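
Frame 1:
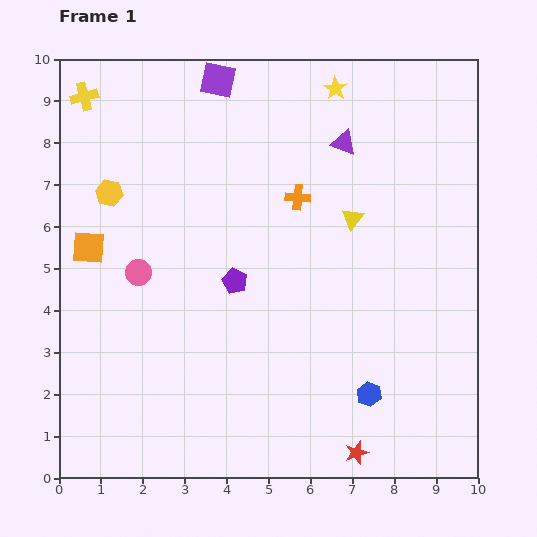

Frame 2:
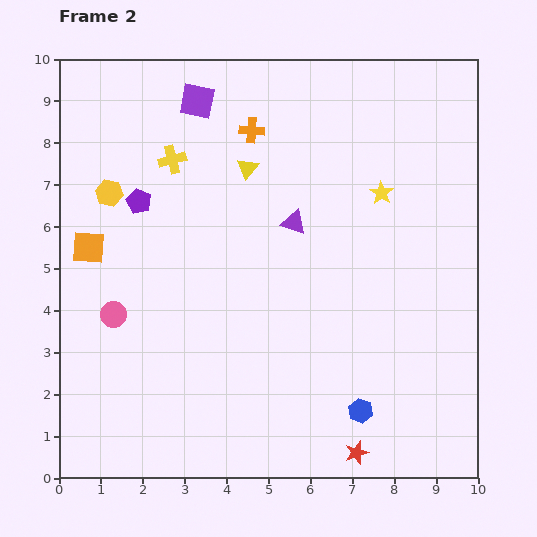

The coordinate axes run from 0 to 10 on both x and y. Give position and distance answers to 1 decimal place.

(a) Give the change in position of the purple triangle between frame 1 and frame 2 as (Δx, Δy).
(-1.2, -1.9)

The purple triangle was at (6.8, 8.0) in frame 1 and (5.6, 6.1) in frame 2.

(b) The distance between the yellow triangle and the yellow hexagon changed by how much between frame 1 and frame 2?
-2.4

Distance in frame 1: 5.8. Distance in frame 2: 3.4.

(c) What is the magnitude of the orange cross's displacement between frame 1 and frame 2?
1.9

The orange cross moved from (5.7, 6.7) to (4.6, 8.3), a distance of √(1.1² + 1.6²) ≈ 1.9.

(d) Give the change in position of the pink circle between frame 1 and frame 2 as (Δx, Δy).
(-0.6, -1.0)

The pink circle was at (1.9, 4.9) in frame 1 and (1.3, 3.9) in frame 2.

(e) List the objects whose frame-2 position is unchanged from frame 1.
the yellow hexagon, the red star, the orange square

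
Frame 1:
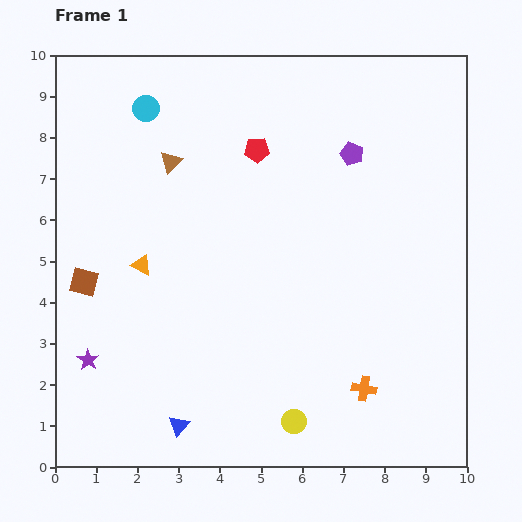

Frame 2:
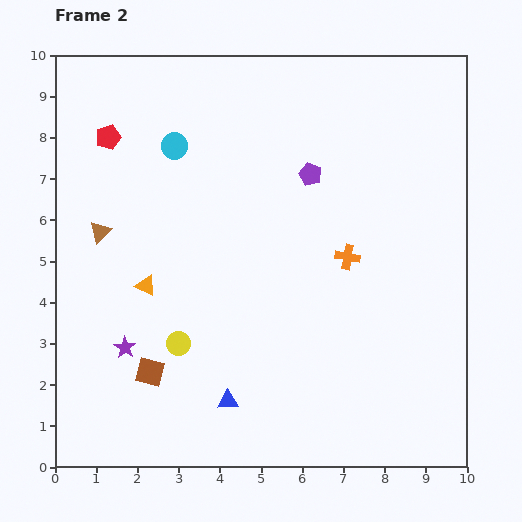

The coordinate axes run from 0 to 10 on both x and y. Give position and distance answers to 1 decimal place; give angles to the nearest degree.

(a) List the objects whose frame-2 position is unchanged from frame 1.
none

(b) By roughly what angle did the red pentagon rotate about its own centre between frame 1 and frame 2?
16° counter-clockwise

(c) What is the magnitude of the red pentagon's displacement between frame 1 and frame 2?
3.6

The red pentagon moved from (4.9, 7.7) to (1.3, 8.0), a distance of √(3.6² + 0.3²) ≈ 3.6.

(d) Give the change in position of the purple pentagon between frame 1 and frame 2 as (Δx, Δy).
(-1.0, -0.5)

The purple pentagon was at (7.2, 7.6) in frame 1 and (6.2, 7.1) in frame 2.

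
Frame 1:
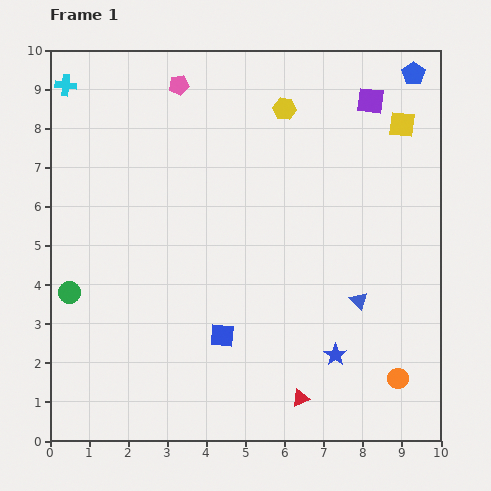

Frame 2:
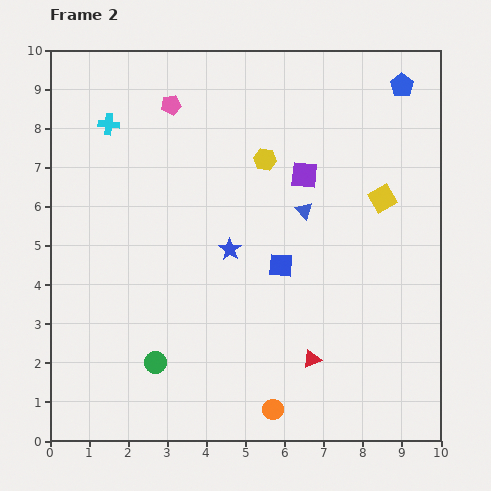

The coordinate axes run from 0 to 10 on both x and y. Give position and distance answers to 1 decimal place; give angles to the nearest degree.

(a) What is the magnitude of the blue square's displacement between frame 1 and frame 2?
2.3

The blue square moved from (4.4, 2.7) to (5.9, 4.5), a distance of √(1.5² + 1.8²) ≈ 2.3.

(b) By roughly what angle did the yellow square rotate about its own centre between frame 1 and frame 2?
37° counter-clockwise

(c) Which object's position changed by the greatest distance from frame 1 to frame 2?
the blue star

(moved 3.8; next 3.3)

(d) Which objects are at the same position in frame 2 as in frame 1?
none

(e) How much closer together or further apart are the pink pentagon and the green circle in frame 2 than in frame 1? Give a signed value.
+0.6

Distance in frame 1: 6.0. Distance in frame 2: 6.6.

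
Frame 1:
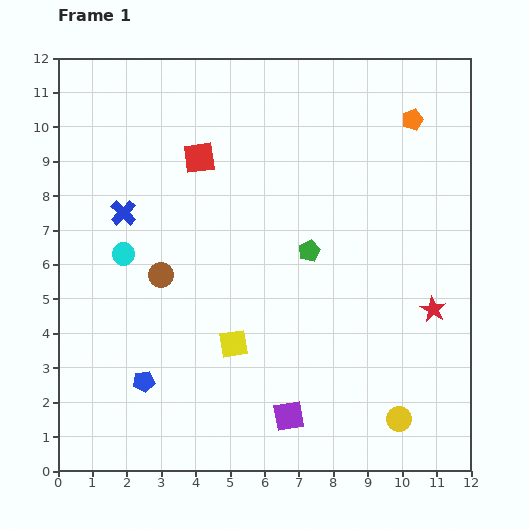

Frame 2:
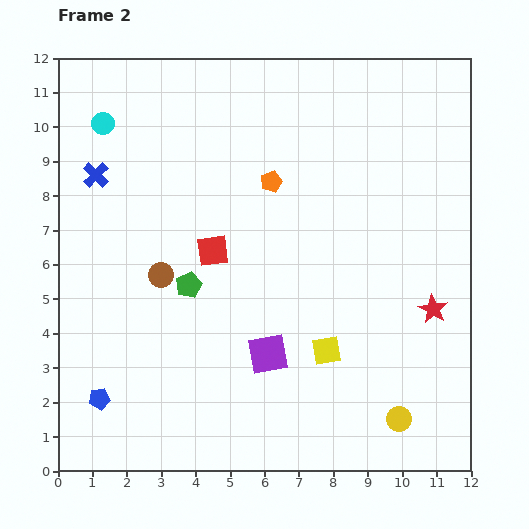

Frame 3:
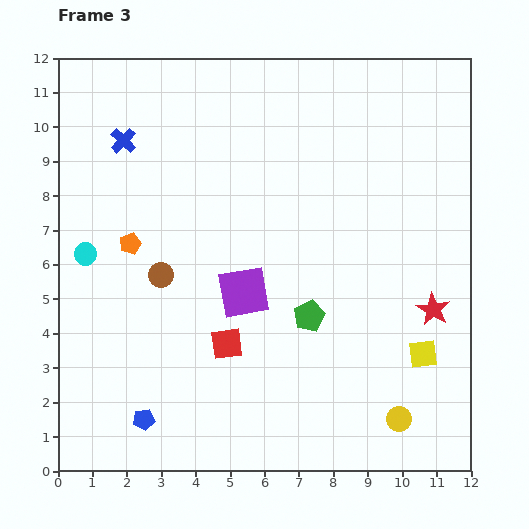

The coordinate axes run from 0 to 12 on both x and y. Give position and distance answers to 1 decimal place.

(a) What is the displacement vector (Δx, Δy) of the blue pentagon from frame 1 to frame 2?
(-1.3, -0.5)

The blue pentagon was at (2.5, 2.6) in frame 1 and (1.2, 2.1) in frame 2.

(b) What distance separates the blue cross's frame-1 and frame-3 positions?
2.1

The blue cross moved from (1.9, 7.5) to (1.9, 9.6), a distance of √(0.0² + 2.1²) ≈ 2.1.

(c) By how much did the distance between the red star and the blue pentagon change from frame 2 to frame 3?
-1.0

Distance in frame 2: 10.0. Distance in frame 3: 9.0.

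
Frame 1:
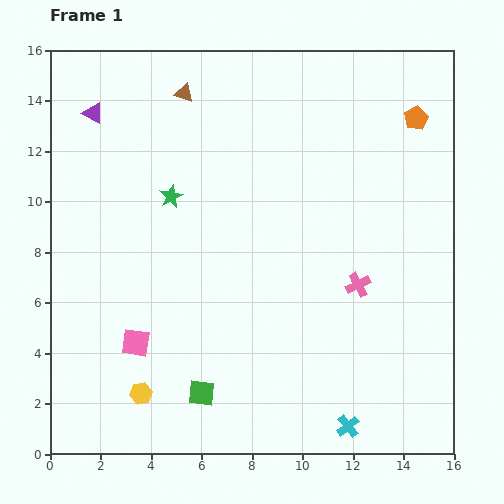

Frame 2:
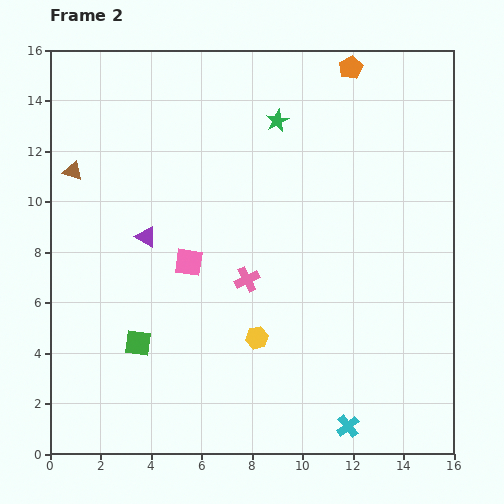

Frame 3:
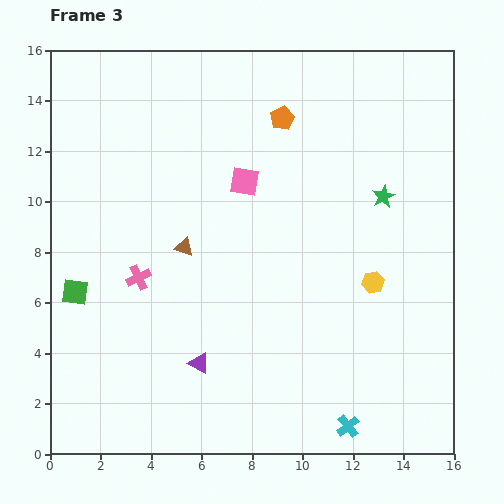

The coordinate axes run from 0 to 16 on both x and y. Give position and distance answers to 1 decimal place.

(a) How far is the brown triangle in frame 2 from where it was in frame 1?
5.4

The brown triangle moved from (5.3, 14.3) to (0.9, 11.2), a distance of √(4.4² + 3.1²) ≈ 5.4.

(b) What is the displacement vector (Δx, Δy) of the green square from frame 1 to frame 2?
(-2.5, 2.0)

The green square was at (6.0, 2.4) in frame 1 and (3.5, 4.4) in frame 2.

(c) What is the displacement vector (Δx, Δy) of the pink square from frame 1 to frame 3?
(4.3, 6.4)

The pink square was at (3.4, 4.4) in frame 1 and (7.7, 10.8) in frame 3.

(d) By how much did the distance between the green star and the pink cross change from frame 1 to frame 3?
+2.0

Distance in frame 1: 8.2. Distance in frame 3: 10.2.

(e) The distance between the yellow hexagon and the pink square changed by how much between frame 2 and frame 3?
+2.5

Distance in frame 2: 4.0. Distance in frame 3: 6.5.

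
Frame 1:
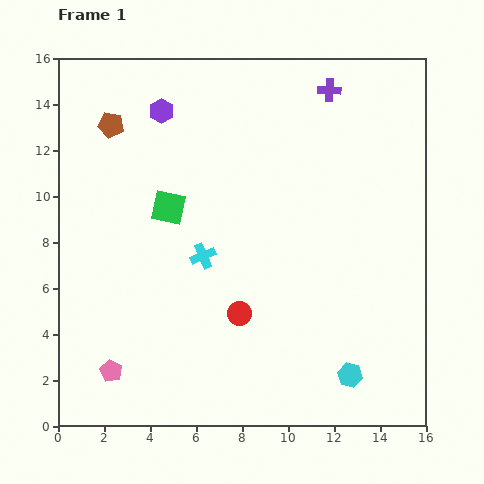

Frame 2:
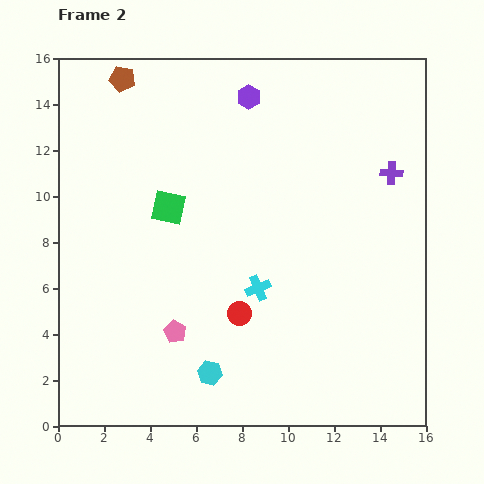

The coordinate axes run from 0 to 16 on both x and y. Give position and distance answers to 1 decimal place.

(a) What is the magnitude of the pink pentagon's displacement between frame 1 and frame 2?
3.3

The pink pentagon moved from (2.3, 2.4) to (5.1, 4.1), a distance of √(2.8² + 1.7²) ≈ 3.3.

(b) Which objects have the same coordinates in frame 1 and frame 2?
the green square, the red circle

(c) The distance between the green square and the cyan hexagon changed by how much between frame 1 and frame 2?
-3.4

Distance in frame 1: 10.8. Distance in frame 2: 7.4.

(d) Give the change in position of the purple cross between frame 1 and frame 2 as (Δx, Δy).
(2.7, -3.6)

The purple cross was at (11.8, 14.6) in frame 1 and (14.5, 11.0) in frame 2.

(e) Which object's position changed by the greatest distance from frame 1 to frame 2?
the cyan hexagon

(moved 6.1; next 4.5)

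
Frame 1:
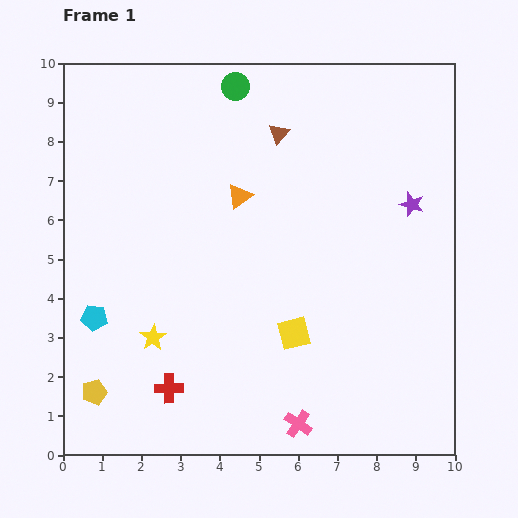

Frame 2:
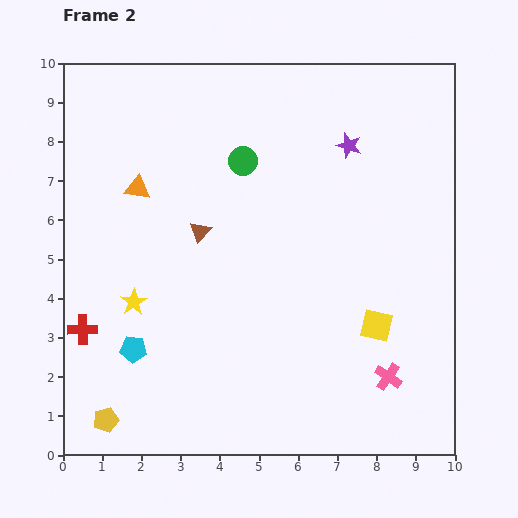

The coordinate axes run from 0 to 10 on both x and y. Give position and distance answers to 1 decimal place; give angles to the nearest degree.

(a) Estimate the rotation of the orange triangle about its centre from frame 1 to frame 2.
44° clockwise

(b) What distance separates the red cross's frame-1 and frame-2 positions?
2.7

The red cross moved from (2.7, 1.7) to (0.5, 3.2), a distance of √(2.2² + 1.5²) ≈ 2.7.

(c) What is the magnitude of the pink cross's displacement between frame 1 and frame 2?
2.6

The pink cross moved from (6.0, 0.8) to (8.3, 2.0), a distance of √(2.3² + 1.2²) ≈ 2.6.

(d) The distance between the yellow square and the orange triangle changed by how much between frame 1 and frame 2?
+3.2

Distance in frame 1: 3.8. Distance in frame 2: 7.0.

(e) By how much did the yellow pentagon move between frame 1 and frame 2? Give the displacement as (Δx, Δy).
(0.3, -0.7)

The yellow pentagon was at (0.8, 1.6) in frame 1 and (1.1, 0.9) in frame 2.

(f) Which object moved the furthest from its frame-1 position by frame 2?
the brown triangle

(moved 3.2; next 2.7)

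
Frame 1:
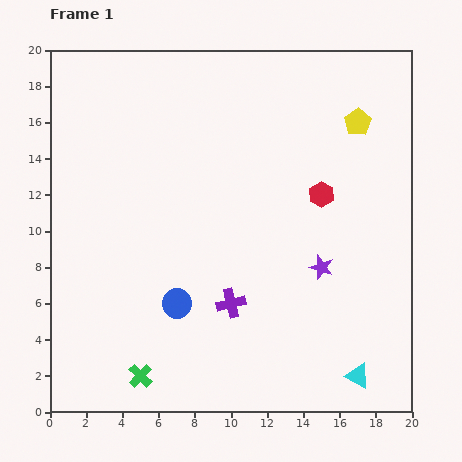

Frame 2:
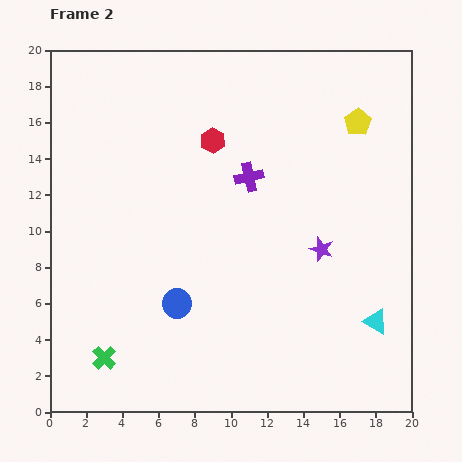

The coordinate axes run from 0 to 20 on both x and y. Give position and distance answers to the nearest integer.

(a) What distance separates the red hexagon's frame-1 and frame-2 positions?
7

The red hexagon moved from (15, 12) to (9, 15), a distance of √(6² + 3²) ≈ 7.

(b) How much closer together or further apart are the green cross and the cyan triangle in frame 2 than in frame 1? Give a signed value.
+3

Distance in frame 1: 12. Distance in frame 2: 15.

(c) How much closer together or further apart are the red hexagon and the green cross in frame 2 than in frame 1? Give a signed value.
-1

Distance in frame 1: 14. Distance in frame 2: 13.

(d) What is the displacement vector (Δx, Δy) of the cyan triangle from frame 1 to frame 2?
(1, 3)

The cyan triangle was at (17, 2) in frame 1 and (18, 5) in frame 2.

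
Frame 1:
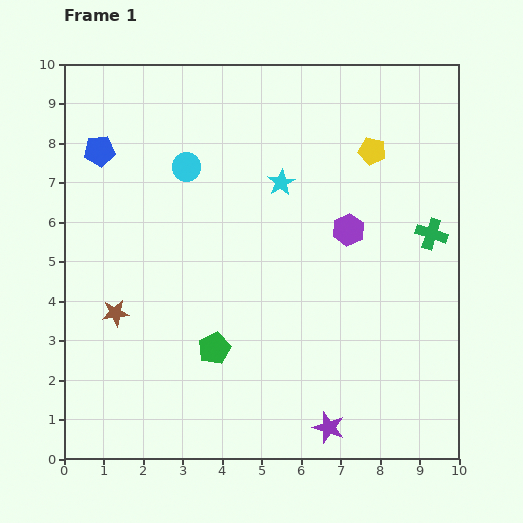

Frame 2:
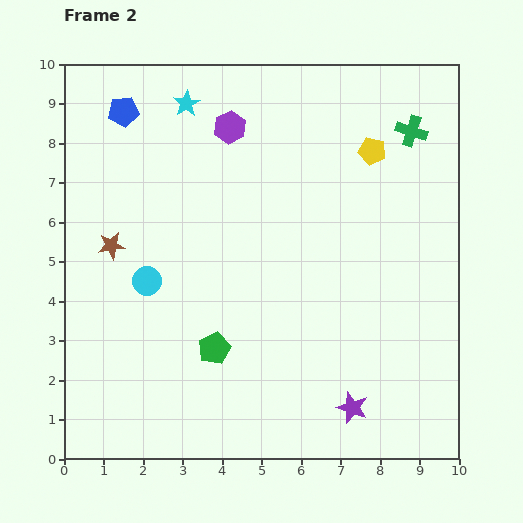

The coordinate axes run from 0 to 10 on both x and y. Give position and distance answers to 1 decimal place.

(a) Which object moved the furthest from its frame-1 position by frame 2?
the purple hexagon

(moved 4.0; next 3.1)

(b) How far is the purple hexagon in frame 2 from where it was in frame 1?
4.0

The purple hexagon moved from (7.2, 5.8) to (4.2, 8.4), a distance of √(3.0² + 2.6²) ≈ 4.0.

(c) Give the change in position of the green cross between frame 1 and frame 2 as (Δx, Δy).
(-0.5, 2.6)

The green cross was at (9.3, 5.7) in frame 1 and (8.8, 8.3) in frame 2.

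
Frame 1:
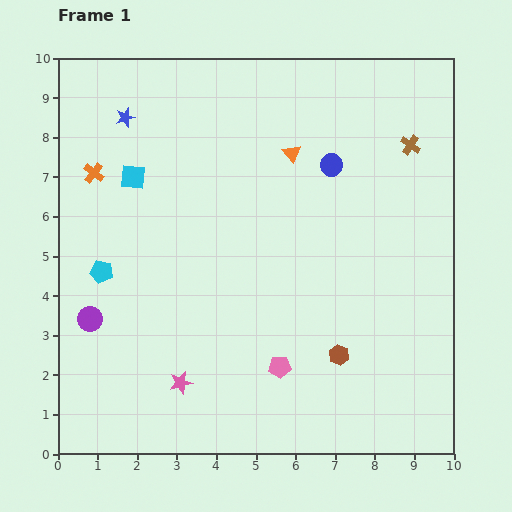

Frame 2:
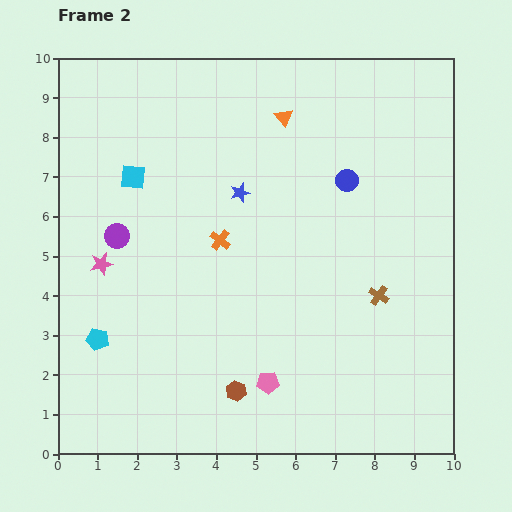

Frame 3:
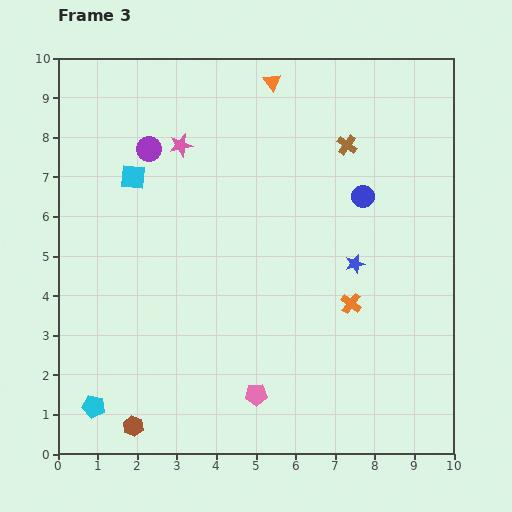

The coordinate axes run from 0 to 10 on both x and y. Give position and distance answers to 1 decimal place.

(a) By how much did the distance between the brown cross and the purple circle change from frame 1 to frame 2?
-2.4

Distance in frame 1: 9.2. Distance in frame 2: 6.8.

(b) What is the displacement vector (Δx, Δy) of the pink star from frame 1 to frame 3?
(0.0, 6.0)

The pink star was at (3.1, 1.8) in frame 1 and (3.1, 7.8) in frame 3.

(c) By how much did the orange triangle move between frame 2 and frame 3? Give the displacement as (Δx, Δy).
(-0.3, 0.9)

The orange triangle was at (5.7, 8.5) in frame 2 and (5.4, 9.4) in frame 3.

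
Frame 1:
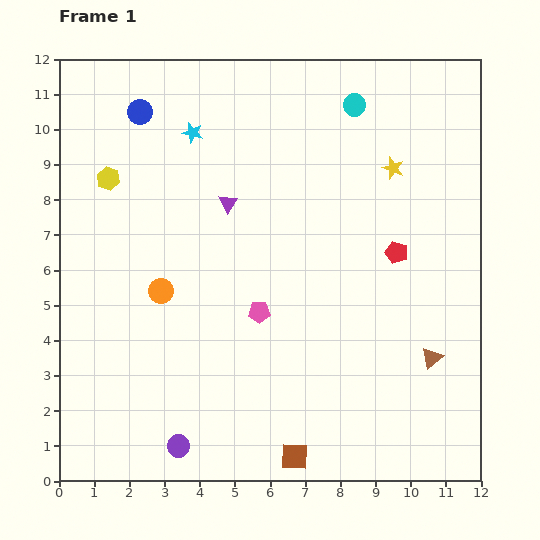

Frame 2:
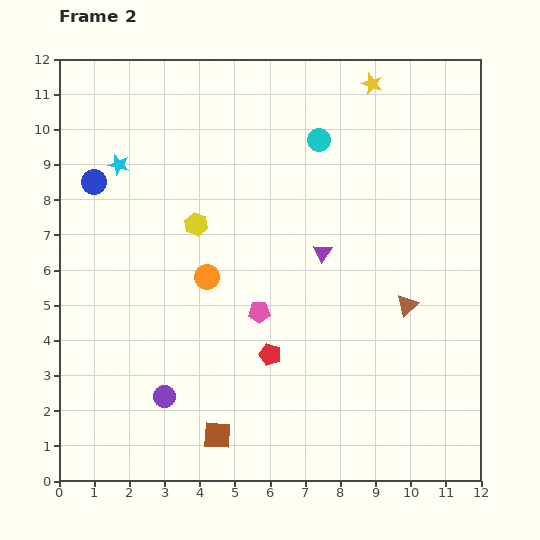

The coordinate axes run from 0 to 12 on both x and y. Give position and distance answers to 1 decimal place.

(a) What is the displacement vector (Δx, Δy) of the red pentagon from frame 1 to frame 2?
(-3.6, -2.9)

The red pentagon was at (9.6, 6.5) in frame 1 and (6.0, 3.6) in frame 2.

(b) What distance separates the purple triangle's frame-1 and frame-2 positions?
3.0

The purple triangle moved from (4.8, 7.9) to (7.5, 6.5), a distance of √(2.7² + 1.4²) ≈ 3.0.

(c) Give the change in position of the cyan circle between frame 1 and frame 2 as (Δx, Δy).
(-1.0, -1.0)

The cyan circle was at (8.4, 10.7) in frame 1 and (7.4, 9.7) in frame 2.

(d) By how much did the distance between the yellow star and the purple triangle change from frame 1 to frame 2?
+0.2

Distance in frame 1: 4.8. Distance in frame 2: 5.0.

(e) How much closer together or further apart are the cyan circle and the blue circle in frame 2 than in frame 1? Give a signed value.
+0.4

Distance in frame 1: 6.1. Distance in frame 2: 6.5.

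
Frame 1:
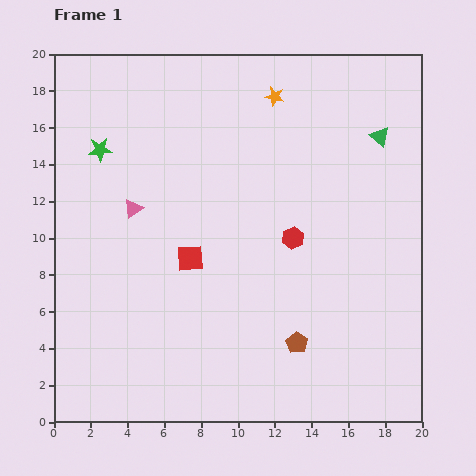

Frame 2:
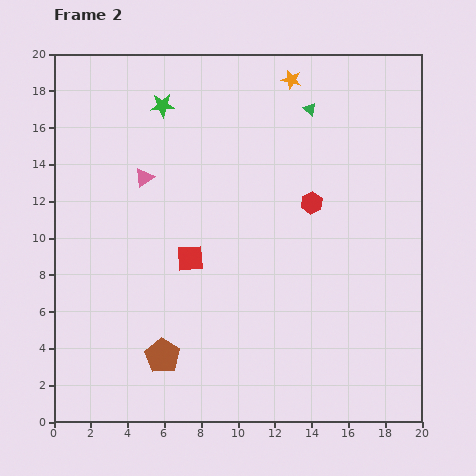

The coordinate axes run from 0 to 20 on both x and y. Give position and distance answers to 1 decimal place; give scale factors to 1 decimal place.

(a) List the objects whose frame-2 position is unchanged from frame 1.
the red square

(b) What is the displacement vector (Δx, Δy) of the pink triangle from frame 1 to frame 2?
(0.6, 1.7)

The pink triangle was at (4.3, 11.6) in frame 1 and (4.9, 13.3) in frame 2.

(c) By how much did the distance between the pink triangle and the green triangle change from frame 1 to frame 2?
-4.3

Distance in frame 1: 14.0. Distance in frame 2: 9.7.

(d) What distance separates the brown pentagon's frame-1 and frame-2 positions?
7.3

The brown pentagon moved from (13.2, 4.3) to (5.9, 3.6), a distance of √(7.3² + 0.7²) ≈ 7.3.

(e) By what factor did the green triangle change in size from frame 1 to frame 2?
0.7×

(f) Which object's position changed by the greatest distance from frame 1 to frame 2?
the brown pentagon

(moved 7.3; next 4.2)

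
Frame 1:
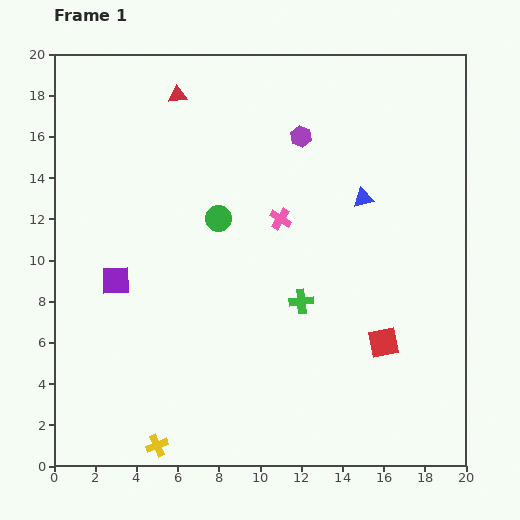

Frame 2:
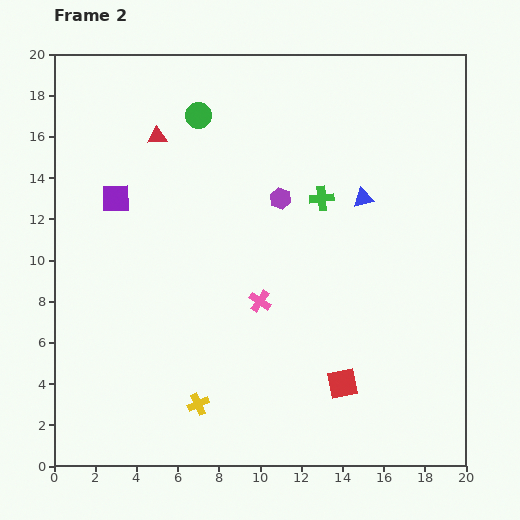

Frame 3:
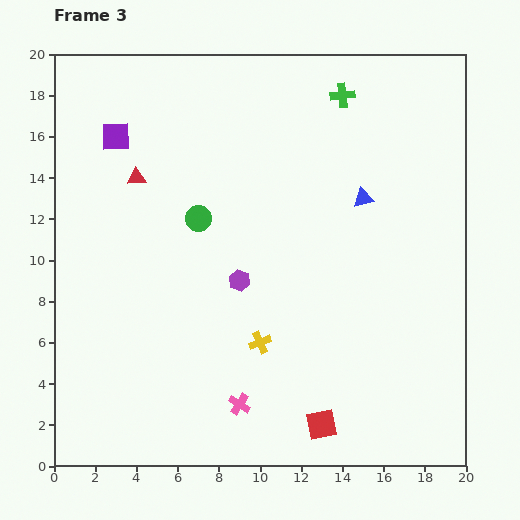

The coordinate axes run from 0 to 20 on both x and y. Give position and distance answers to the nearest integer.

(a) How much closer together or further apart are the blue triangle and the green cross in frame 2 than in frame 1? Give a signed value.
-4

Distance in frame 1: 6. Distance in frame 2: 2.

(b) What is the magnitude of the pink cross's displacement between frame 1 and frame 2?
4

The pink cross moved from (11, 12) to (10, 8), a distance of √(1² + 4²) ≈ 4.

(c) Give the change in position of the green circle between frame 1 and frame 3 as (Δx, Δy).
(-1, 0)

The green circle was at (8, 12) in frame 1 and (7, 12) in frame 3.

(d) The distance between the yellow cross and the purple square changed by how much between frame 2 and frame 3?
+1

Distance in frame 2: 11. Distance in frame 3: 12.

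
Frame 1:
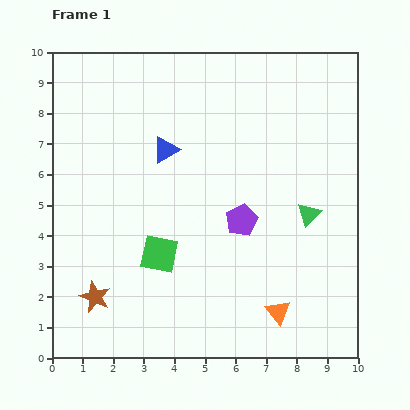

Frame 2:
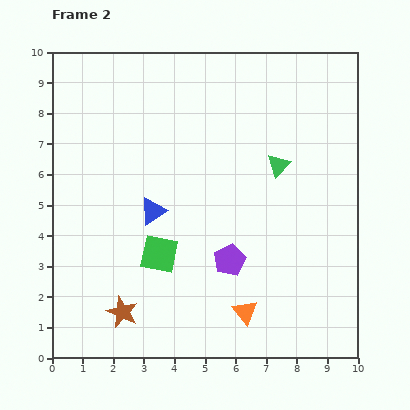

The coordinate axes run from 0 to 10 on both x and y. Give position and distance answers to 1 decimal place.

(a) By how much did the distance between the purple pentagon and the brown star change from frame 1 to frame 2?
-1.5

Distance in frame 1: 5.4. Distance in frame 2: 3.9.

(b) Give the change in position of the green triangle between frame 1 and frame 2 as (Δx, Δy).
(-1.0, 1.6)

The green triangle was at (8.4, 4.7) in frame 1 and (7.4, 6.3) in frame 2.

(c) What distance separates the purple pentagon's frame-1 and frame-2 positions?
1.4

The purple pentagon moved from (6.2, 4.5) to (5.8, 3.2), a distance of √(0.4² + 1.3²) ≈ 1.4.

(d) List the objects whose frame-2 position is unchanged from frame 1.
the green square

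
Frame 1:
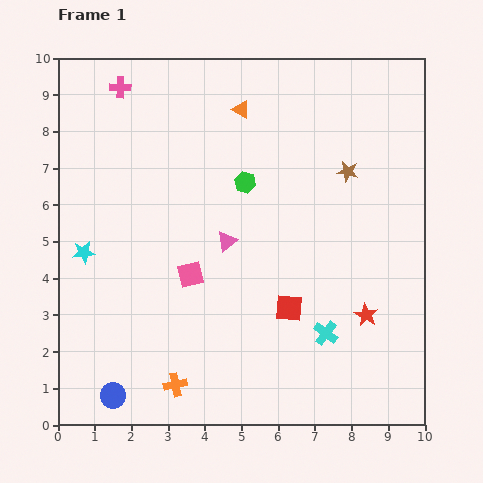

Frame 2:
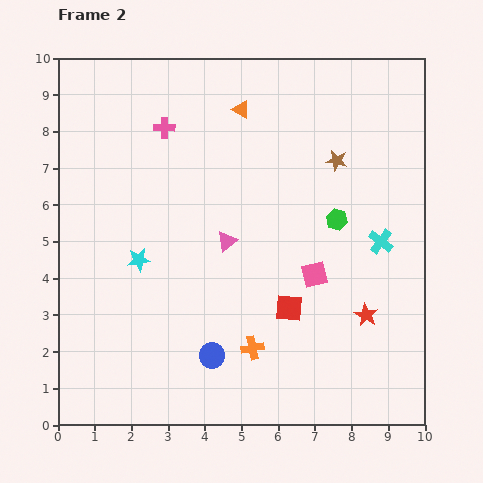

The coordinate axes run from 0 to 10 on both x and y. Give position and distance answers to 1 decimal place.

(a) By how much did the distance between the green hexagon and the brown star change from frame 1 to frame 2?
-1.2

Distance in frame 1: 2.8. Distance in frame 2: 1.6.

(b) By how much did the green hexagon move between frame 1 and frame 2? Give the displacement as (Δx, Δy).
(2.5, -1.0)

The green hexagon was at (5.1, 6.6) in frame 1 and (7.6, 5.6) in frame 2.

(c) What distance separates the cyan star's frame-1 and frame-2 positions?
1.5

The cyan star moved from (0.7, 4.7) to (2.2, 4.5), a distance of √(1.5² + 0.2²) ≈ 1.5.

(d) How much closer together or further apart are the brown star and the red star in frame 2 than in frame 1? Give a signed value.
+0.4

Distance in frame 1: 3.9. Distance in frame 2: 4.3.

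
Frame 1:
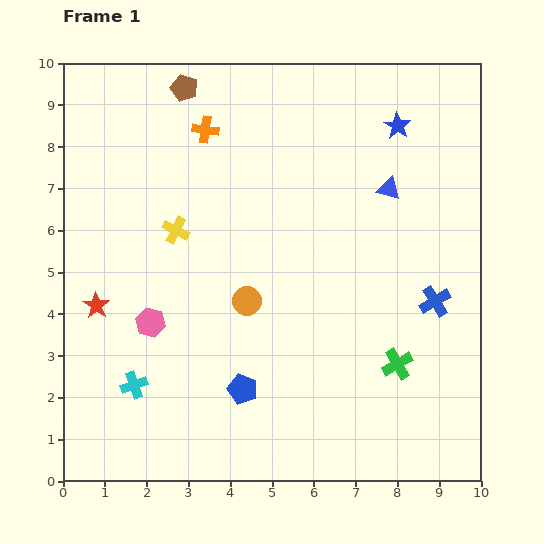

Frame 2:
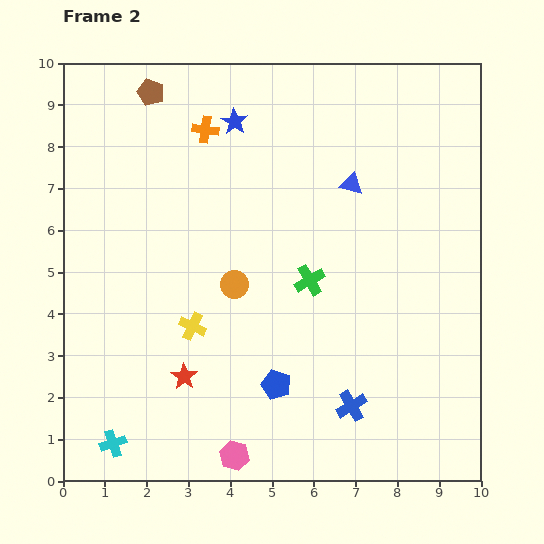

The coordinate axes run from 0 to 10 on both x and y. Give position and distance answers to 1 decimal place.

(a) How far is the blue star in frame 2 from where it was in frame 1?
3.9

The blue star moved from (8.0, 8.5) to (4.1, 8.6), a distance of √(3.9² + 0.1²) ≈ 3.9.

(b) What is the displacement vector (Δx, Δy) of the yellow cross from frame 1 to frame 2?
(0.4, -2.3)

The yellow cross was at (2.7, 6.0) in frame 1 and (3.1, 3.7) in frame 2.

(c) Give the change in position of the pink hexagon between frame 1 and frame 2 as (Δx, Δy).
(2.0, -3.2)

The pink hexagon was at (2.1, 3.8) in frame 1 and (4.1, 0.6) in frame 2.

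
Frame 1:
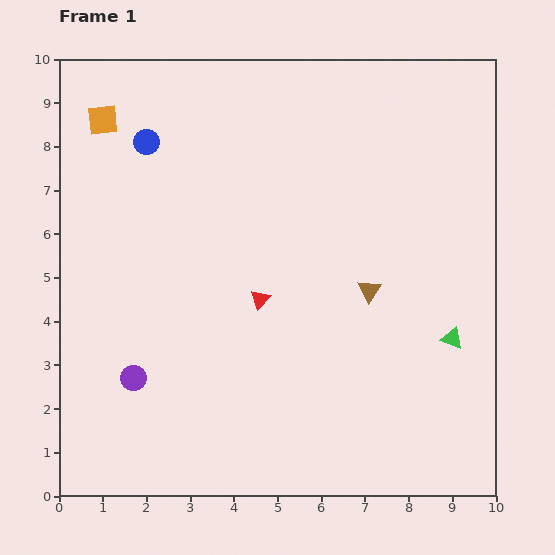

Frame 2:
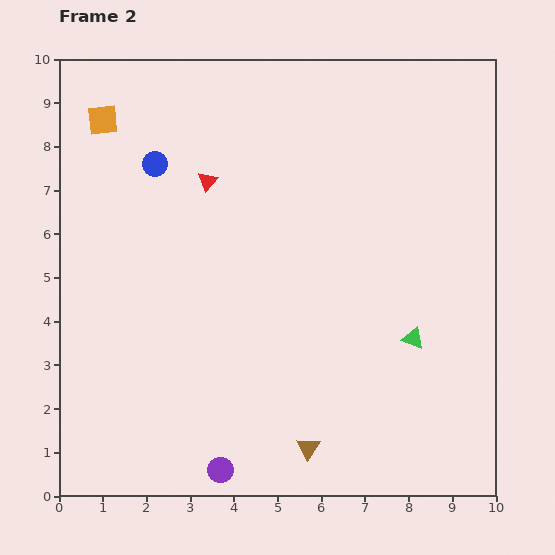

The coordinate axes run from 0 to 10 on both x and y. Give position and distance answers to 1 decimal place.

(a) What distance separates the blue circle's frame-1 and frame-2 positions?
0.5

The blue circle moved from (2.0, 8.1) to (2.2, 7.6), a distance of √(0.2² + 0.5²) ≈ 0.5.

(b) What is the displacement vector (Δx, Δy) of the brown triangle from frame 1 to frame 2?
(-1.4, -3.6)

The brown triangle was at (7.1, 4.7) in frame 1 and (5.7, 1.1) in frame 2.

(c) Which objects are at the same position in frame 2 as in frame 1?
the orange square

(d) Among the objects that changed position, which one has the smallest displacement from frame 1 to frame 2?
the blue circle

(moved 0.5)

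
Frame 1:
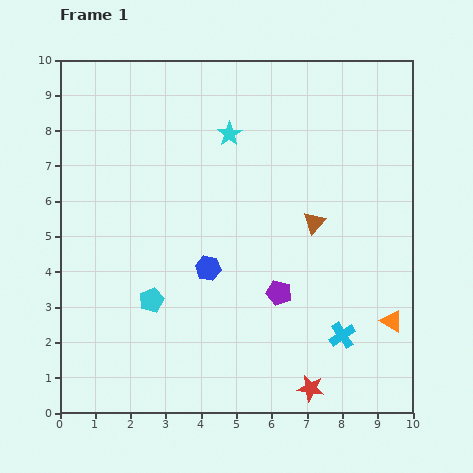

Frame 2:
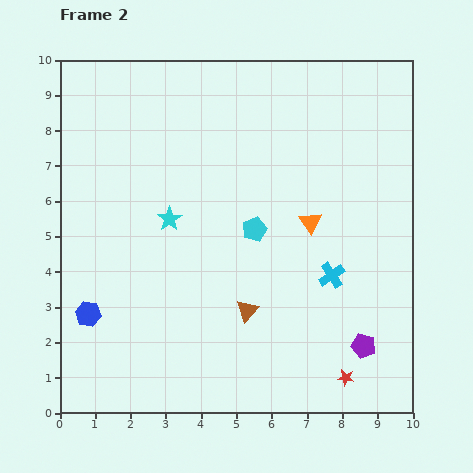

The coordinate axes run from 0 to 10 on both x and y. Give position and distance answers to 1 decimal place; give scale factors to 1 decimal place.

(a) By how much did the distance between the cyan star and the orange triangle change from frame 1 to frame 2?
-3.0

Distance in frame 1: 7.0. Distance in frame 2: 4.0.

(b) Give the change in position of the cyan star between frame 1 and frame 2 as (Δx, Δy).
(-1.7, -2.4)

The cyan star was at (4.8, 7.9) in frame 1 and (3.1, 5.5) in frame 2.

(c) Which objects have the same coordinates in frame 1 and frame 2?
none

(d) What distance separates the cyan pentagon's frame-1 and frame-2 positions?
3.5

The cyan pentagon moved from (2.6, 3.2) to (5.5, 5.2), a distance of √(2.9² + 2.0²) ≈ 3.5.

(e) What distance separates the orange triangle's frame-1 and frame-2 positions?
3.6

The orange triangle moved from (9.4, 2.6) to (7.1, 5.4), a distance of √(2.3² + 2.8²) ≈ 3.6.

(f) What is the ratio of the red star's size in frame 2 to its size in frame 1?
0.6×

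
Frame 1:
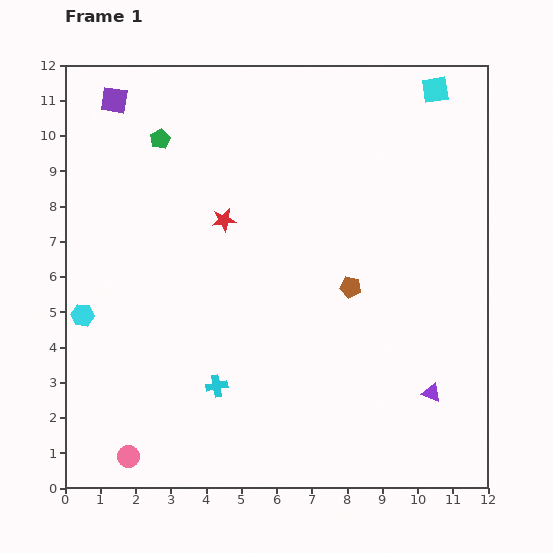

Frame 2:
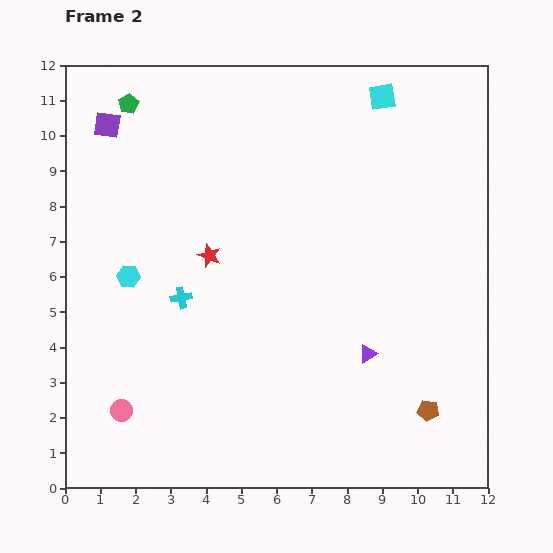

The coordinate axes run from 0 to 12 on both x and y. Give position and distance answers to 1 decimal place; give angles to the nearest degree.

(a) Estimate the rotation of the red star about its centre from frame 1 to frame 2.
29° clockwise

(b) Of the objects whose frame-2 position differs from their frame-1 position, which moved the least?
the purple square

(moved 0.7)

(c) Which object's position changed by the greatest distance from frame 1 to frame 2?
the brown pentagon

(moved 4.1; next 2.7)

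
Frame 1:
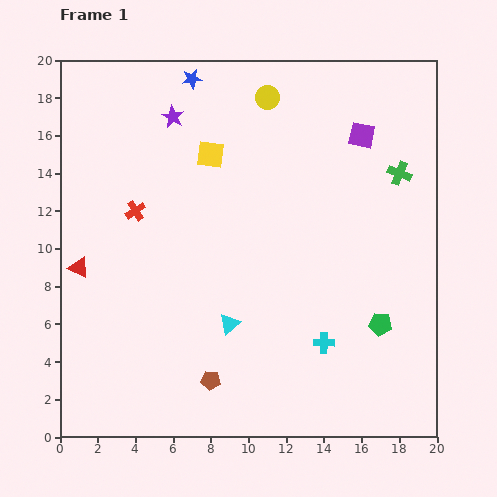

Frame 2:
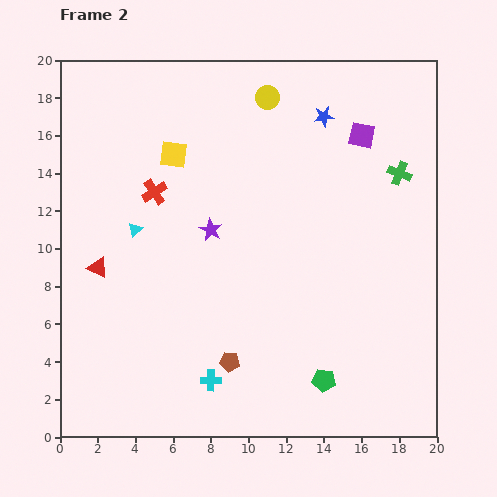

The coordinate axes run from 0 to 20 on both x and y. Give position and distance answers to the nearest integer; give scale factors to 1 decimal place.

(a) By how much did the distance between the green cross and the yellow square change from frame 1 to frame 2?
+2

Distance in frame 1: 10. Distance in frame 2: 12.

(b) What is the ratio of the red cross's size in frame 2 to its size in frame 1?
1.3×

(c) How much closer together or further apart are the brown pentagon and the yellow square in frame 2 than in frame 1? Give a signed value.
-1

Distance in frame 1: 12. Distance in frame 2: 11.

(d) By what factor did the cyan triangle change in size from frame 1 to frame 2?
0.7×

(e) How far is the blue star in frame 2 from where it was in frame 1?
7

The blue star moved from (7, 19) to (14, 17), a distance of √(7² + 2²) ≈ 7.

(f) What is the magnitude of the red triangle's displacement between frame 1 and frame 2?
1

The red triangle moved from (1, 9) to (2, 9), a distance of √(1² + 0²) ≈ 1.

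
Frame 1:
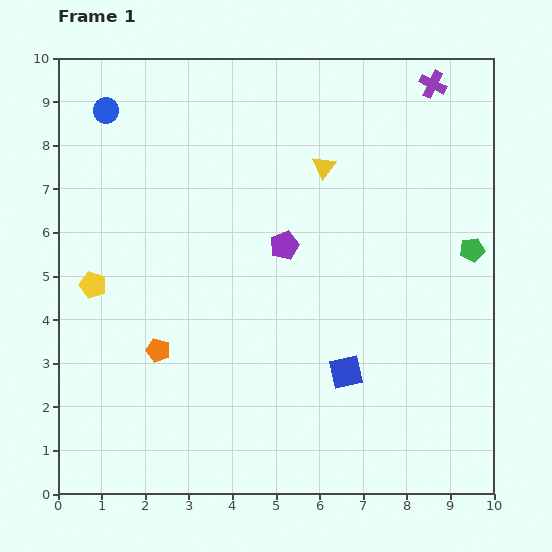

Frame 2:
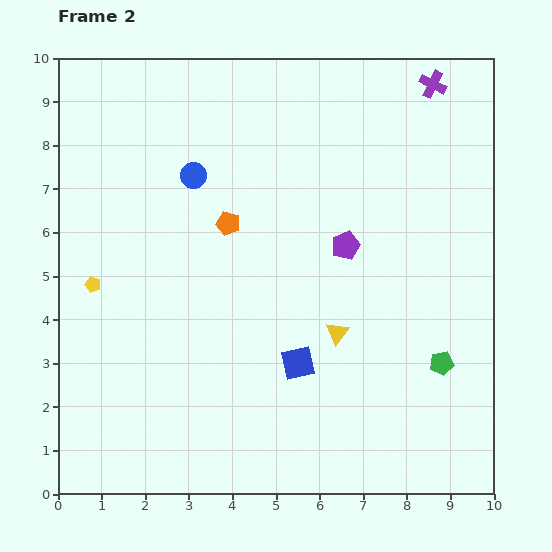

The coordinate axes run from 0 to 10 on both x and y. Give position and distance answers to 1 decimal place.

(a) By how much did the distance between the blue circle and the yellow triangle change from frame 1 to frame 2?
-0.3

Distance in frame 1: 5.2. Distance in frame 2: 4.9.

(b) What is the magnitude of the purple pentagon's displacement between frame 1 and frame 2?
1.4

The purple pentagon moved from (5.2, 5.7) to (6.6, 5.7), a distance of √(1.4² + 0.0²) ≈ 1.4.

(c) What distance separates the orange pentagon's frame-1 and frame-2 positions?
3.3

The orange pentagon moved from (2.3, 3.3) to (3.9, 6.2), a distance of √(1.6² + 2.9²) ≈ 3.3.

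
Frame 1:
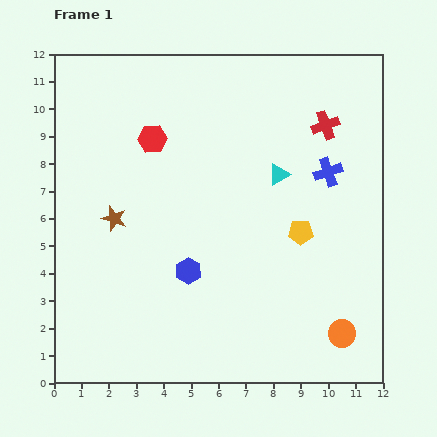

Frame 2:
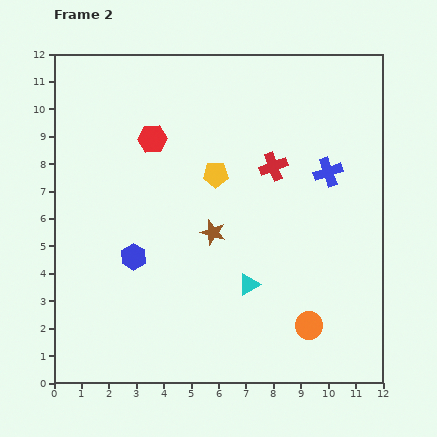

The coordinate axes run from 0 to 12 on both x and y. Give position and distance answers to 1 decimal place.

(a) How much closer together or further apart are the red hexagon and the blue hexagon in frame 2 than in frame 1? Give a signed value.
-0.6

Distance in frame 1: 5.0. Distance in frame 2: 4.4.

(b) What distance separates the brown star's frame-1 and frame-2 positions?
3.6

The brown star moved from (2.2, 6.0) to (5.8, 5.5), a distance of √(3.6² + 0.5²) ≈ 3.6.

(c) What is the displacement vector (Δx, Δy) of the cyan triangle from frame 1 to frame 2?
(-1.1, -4.0)

The cyan triangle was at (8.2, 7.6) in frame 1 and (7.1, 3.6) in frame 2.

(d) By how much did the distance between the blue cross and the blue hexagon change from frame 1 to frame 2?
+1.5

Distance in frame 1: 6.2. Distance in frame 2: 7.7.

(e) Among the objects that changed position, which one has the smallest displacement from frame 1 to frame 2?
the orange circle

(moved 1.2)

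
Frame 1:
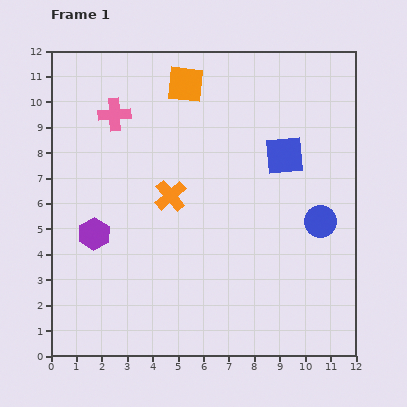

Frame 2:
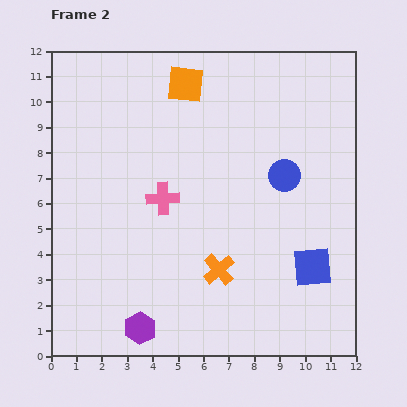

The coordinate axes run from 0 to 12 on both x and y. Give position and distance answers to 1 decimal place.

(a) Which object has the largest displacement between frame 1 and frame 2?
the blue square

(moved 4.5; next 4.1)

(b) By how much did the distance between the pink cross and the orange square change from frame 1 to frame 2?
+1.6

Distance in frame 1: 3.0. Distance in frame 2: 4.6.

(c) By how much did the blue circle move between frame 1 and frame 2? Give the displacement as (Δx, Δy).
(-1.4, 1.8)

The blue circle was at (10.6, 5.3) in frame 1 and (9.2, 7.1) in frame 2.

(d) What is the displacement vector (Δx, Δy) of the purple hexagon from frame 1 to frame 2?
(1.8, -3.7)

The purple hexagon was at (1.7, 4.8) in frame 1 and (3.5, 1.1) in frame 2.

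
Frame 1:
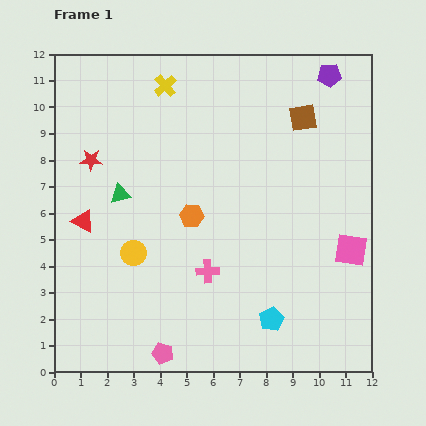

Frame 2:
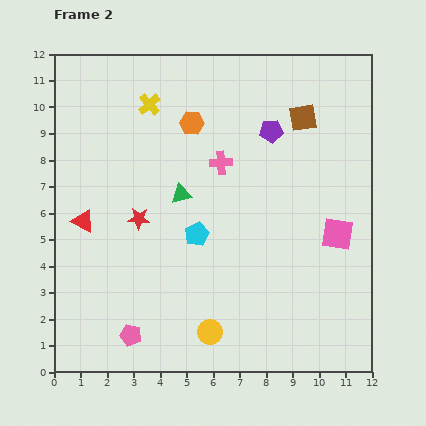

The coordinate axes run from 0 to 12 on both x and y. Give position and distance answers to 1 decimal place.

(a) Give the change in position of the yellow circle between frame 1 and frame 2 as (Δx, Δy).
(2.9, -3.0)

The yellow circle was at (3.0, 4.5) in frame 1 and (5.9, 1.5) in frame 2.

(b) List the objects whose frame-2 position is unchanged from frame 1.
the red triangle, the brown square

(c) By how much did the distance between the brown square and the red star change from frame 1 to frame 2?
-0.9

Distance in frame 1: 8.2. Distance in frame 2: 7.3.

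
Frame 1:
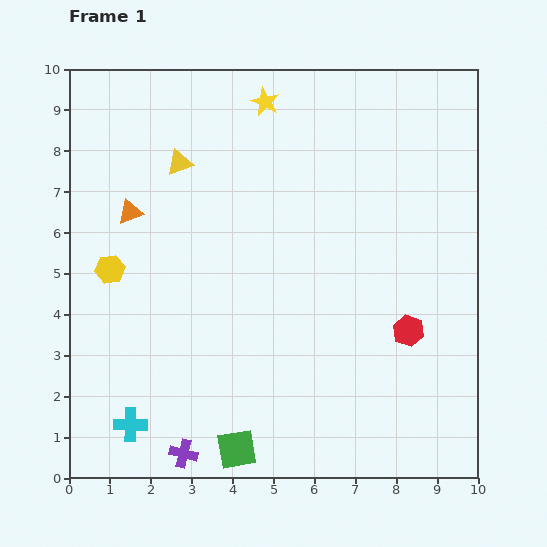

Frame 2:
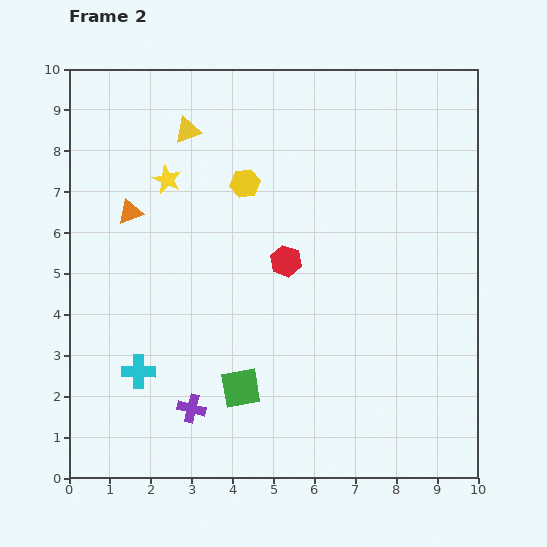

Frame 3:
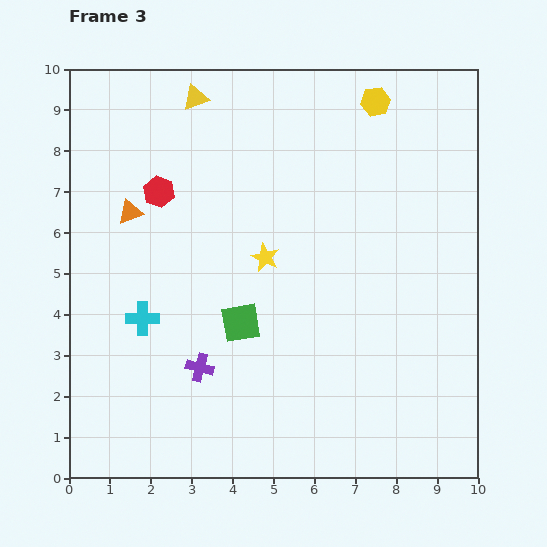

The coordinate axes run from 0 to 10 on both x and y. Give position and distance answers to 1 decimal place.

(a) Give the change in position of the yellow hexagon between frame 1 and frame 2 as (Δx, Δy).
(3.3, 2.1)

The yellow hexagon was at (1.0, 5.1) in frame 1 and (4.3, 7.2) in frame 2.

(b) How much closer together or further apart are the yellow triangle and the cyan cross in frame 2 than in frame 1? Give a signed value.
-0.5

Distance in frame 1: 6.5. Distance in frame 2: 6.0.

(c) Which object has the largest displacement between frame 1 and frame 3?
the yellow hexagon

(moved 7.7; next 7.0)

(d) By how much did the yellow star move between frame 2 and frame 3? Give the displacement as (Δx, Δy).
(2.4, -1.9)

The yellow star was at (2.4, 7.3) in frame 2 and (4.8, 5.4) in frame 3.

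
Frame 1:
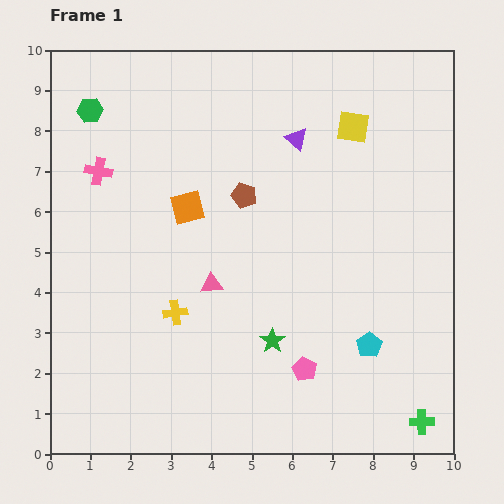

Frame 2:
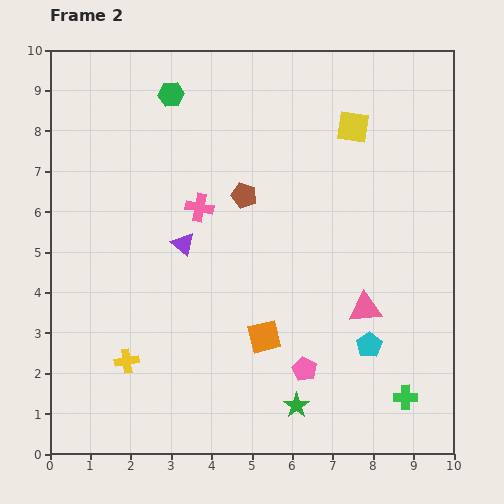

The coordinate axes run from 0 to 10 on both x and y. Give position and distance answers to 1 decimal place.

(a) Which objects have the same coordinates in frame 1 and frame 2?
the brown pentagon, the yellow square, the cyan pentagon, the pink pentagon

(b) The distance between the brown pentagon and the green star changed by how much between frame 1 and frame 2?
+1.7

Distance in frame 1: 3.7. Distance in frame 2: 5.4.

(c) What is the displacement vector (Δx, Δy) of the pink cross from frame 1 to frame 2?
(2.5, -0.9)

The pink cross was at (1.2, 7.0) in frame 1 and (3.7, 6.1) in frame 2.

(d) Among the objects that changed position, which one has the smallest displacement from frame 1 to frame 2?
the green cross

(moved 0.7)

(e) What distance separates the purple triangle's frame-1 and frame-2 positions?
3.8

The purple triangle moved from (6.1, 7.8) to (3.3, 5.2), a distance of √(2.8² + 2.6²) ≈ 3.8.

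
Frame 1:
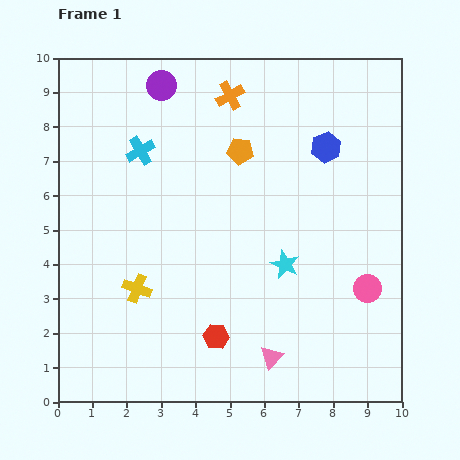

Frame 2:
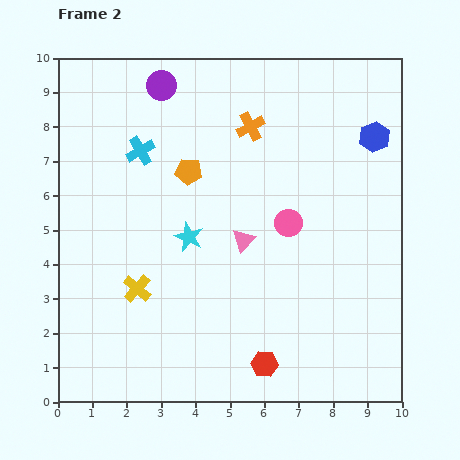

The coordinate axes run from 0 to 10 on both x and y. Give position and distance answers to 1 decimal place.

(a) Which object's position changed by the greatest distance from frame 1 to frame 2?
the pink triangle

(moved 3.5; next 3.0)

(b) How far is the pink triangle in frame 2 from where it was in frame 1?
3.5

The pink triangle moved from (6.2, 1.3) to (5.4, 4.7), a distance of √(0.8² + 3.4²) ≈ 3.5.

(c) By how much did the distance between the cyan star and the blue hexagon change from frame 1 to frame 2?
+2.5

Distance in frame 1: 3.6. Distance in frame 2: 6.1.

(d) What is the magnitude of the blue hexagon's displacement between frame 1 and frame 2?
1.4

The blue hexagon moved from (7.8, 7.4) to (9.2, 7.7), a distance of √(1.4² + 0.3²) ≈ 1.4.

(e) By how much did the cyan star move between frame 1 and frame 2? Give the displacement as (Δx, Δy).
(-2.8, 0.8)

The cyan star was at (6.6, 4.0) in frame 1 and (3.8, 4.8) in frame 2.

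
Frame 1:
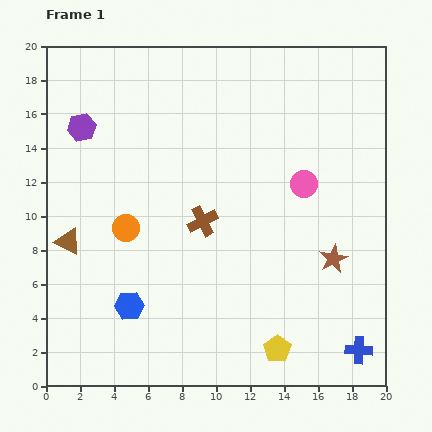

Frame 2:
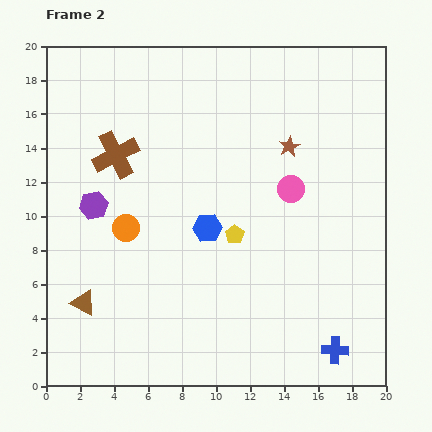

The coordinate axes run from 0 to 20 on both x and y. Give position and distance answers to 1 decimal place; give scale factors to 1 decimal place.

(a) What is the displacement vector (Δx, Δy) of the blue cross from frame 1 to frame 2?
(-1.4, 0.0)

The blue cross was at (18.4, 2.1) in frame 1 and (17.0, 2.1) in frame 2.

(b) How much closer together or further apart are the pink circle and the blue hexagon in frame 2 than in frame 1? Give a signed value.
-7.2

Distance in frame 1: 12.6. Distance in frame 2: 5.4.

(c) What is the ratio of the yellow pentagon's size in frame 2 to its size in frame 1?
0.7×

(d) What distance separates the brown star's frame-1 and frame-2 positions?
7.1

The brown star moved from (16.9, 7.5) to (14.3, 14.1), a distance of √(2.6² + 6.6²) ≈ 7.1.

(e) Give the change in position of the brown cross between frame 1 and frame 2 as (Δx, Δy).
(-5.1, 3.9)

The brown cross was at (9.2, 9.7) in frame 1 and (4.1, 13.6) in frame 2.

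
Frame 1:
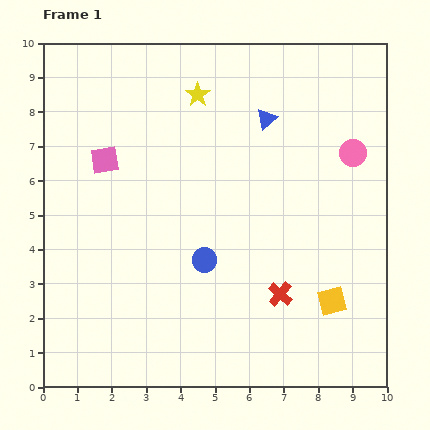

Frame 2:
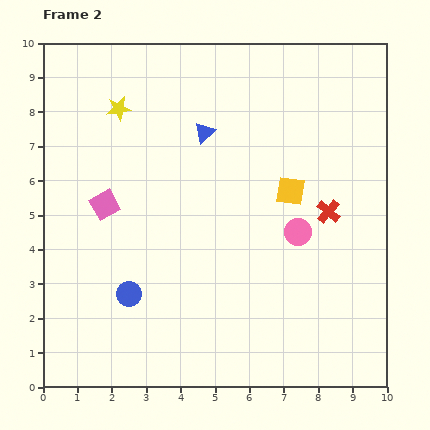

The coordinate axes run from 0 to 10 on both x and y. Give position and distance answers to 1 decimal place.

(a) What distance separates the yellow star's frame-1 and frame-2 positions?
2.3

The yellow star moved from (4.5, 8.5) to (2.2, 8.1), a distance of √(2.3² + 0.4²) ≈ 2.3.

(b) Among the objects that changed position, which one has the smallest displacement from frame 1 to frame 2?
the pink square

(moved 1.3)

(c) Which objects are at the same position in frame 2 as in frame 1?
none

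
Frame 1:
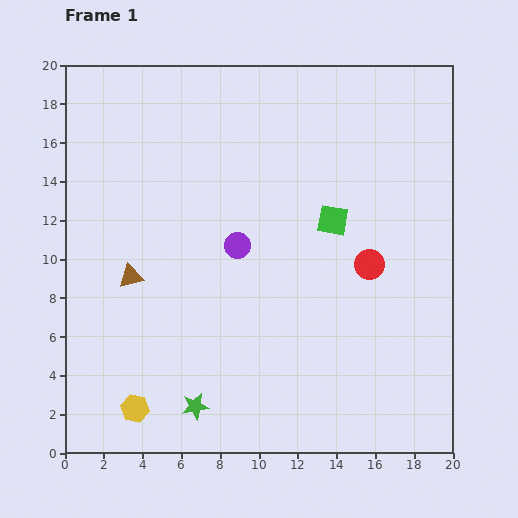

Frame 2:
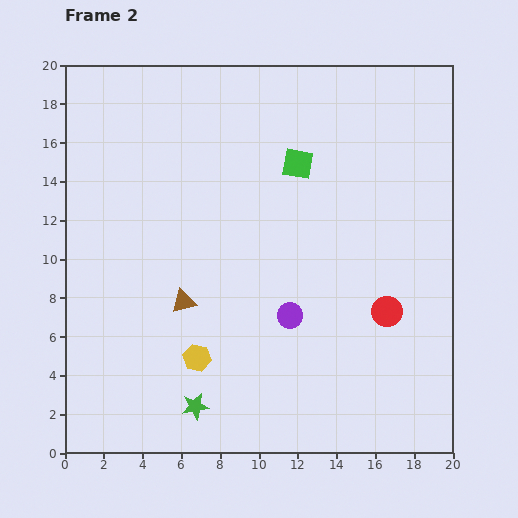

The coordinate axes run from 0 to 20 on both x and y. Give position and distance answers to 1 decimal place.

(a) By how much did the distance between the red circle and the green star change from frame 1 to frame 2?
-0.6

Distance in frame 1: 11.6. Distance in frame 2: 11.0.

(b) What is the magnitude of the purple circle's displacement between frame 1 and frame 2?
4.5

The purple circle moved from (8.9, 10.7) to (11.6, 7.1), a distance of √(2.7² + 3.6²) ≈ 4.5.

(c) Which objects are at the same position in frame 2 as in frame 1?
the green star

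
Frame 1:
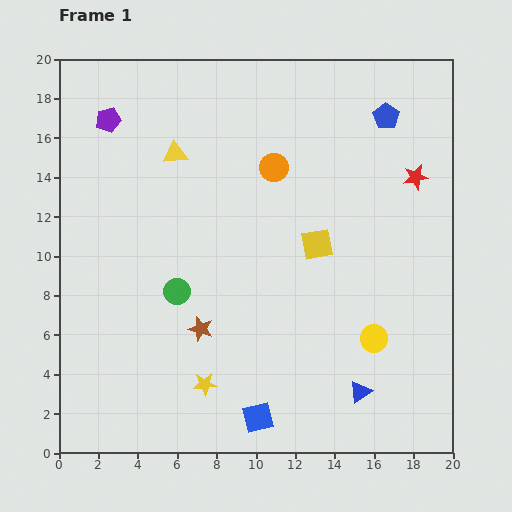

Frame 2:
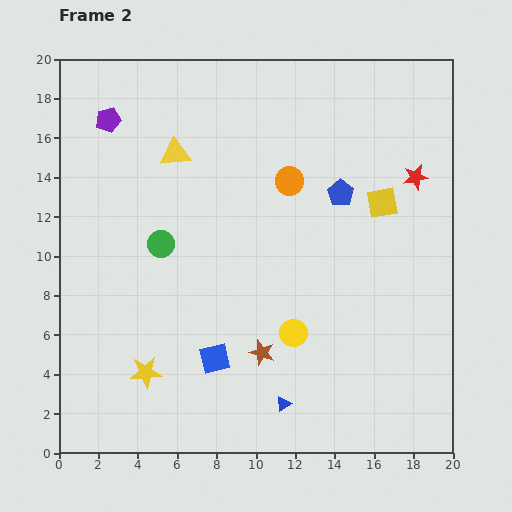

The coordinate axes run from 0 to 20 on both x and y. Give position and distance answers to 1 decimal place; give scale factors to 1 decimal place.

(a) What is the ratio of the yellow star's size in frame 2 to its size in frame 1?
1.3×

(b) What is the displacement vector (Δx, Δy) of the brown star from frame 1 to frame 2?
(3.1, -1.2)

The brown star was at (7.2, 6.3) in frame 1 and (10.3, 5.1) in frame 2.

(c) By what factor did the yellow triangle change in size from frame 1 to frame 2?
1.3×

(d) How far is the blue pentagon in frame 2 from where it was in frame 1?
4.5

The blue pentagon moved from (16.6, 17.1) to (14.3, 13.2), a distance of √(2.3² + 3.9²) ≈ 4.5.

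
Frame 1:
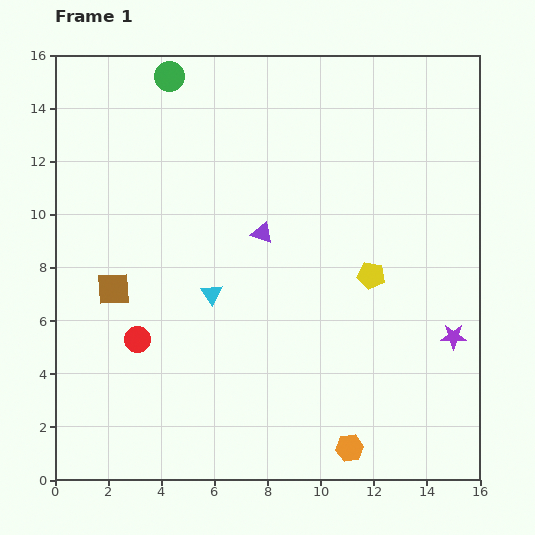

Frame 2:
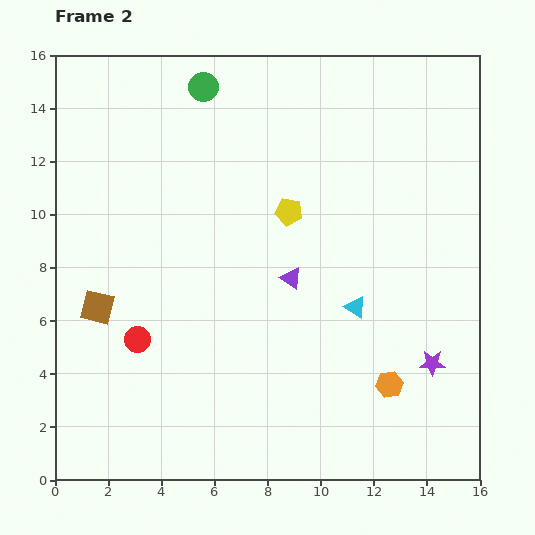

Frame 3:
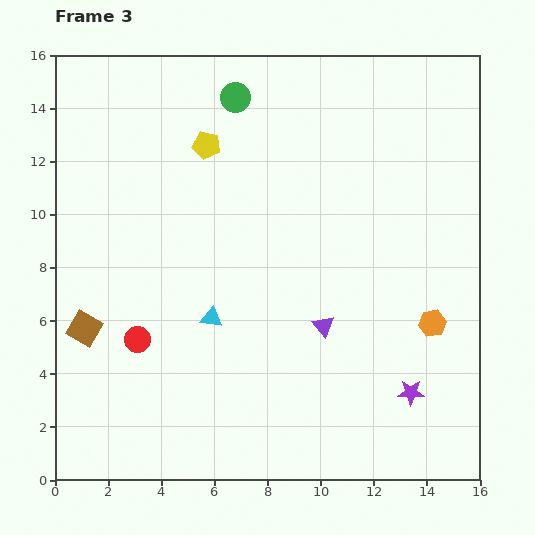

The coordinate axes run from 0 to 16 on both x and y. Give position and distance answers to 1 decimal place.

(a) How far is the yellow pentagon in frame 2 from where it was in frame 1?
3.9

The yellow pentagon moved from (11.9, 7.7) to (8.8, 10.1), a distance of √(3.1² + 2.4²) ≈ 3.9.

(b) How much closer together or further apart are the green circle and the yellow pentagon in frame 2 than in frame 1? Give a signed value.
-5.0

Distance in frame 1: 10.7. Distance in frame 2: 5.7.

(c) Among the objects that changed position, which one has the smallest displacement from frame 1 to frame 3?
the cyan triangle

(moved 0.9)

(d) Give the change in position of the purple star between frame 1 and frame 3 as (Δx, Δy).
(-1.6, -2.1)

The purple star was at (15.0, 5.4) in frame 1 and (13.4, 3.3) in frame 3.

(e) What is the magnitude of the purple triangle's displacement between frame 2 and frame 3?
2.2

The purple triangle moved from (8.9, 7.6) to (10.1, 5.8), a distance of √(1.2² + 1.8²) ≈ 2.2.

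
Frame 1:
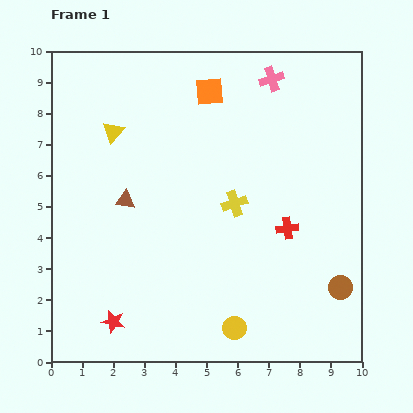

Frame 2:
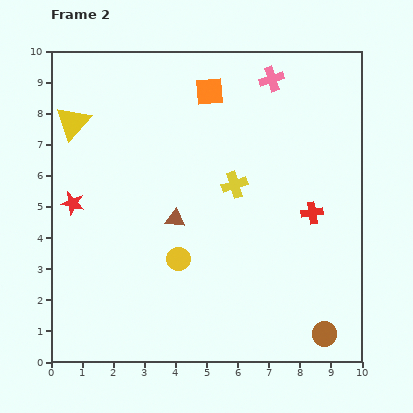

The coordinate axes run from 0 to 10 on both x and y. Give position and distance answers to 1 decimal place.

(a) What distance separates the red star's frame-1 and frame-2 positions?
4.0

The red star moved from (2.0, 1.3) to (0.7, 5.1), a distance of √(1.3² + 3.8²) ≈ 4.0.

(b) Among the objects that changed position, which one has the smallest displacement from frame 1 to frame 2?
the yellow cross

(moved 0.6)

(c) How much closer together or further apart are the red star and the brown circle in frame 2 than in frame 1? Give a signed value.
+1.7

Distance in frame 1: 7.4. Distance in frame 2: 9.1.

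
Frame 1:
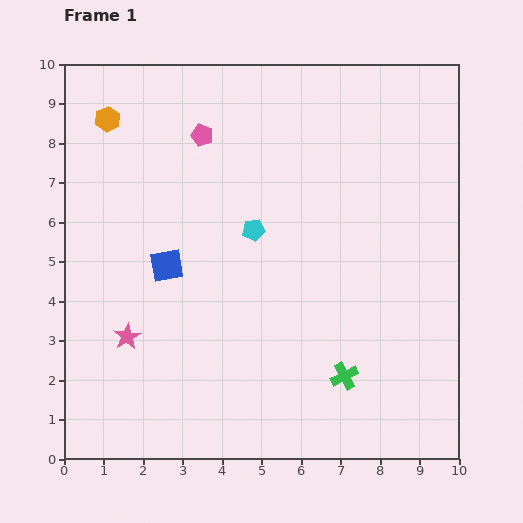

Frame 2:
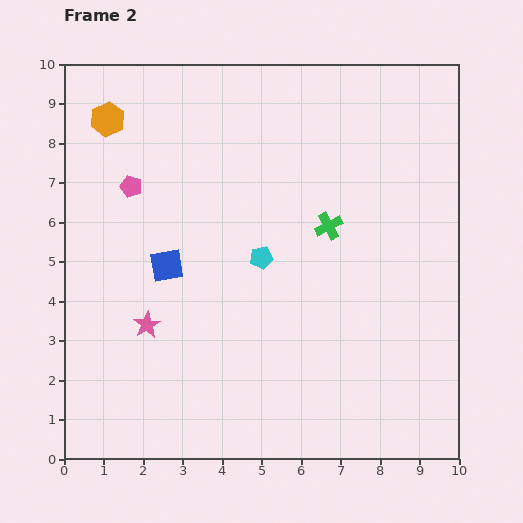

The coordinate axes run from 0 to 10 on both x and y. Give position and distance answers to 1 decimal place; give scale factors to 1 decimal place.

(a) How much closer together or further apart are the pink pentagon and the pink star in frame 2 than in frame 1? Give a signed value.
-1.9

Distance in frame 1: 5.4. Distance in frame 2: 3.5.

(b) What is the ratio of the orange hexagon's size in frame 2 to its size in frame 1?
1.3×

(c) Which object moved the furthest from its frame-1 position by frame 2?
the green cross

(moved 3.8; next 2.2)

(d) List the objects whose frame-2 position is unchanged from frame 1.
the orange hexagon, the blue square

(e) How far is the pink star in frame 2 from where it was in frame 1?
0.6

The pink star moved from (1.6, 3.1) to (2.1, 3.4), a distance of √(0.5² + 0.3²) ≈ 0.6.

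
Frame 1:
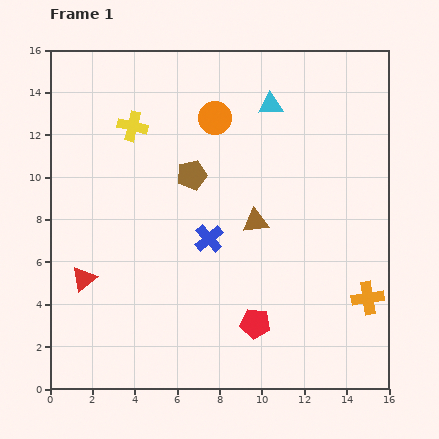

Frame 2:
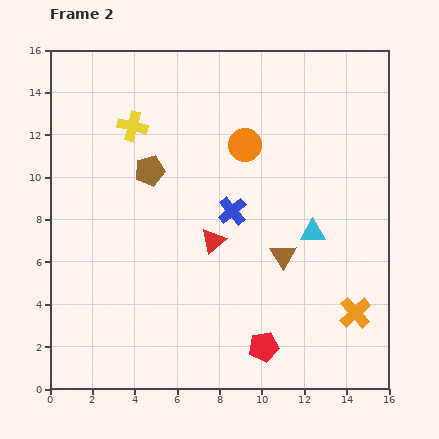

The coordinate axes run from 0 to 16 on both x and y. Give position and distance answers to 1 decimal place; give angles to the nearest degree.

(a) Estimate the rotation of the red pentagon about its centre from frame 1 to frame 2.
18° counter-clockwise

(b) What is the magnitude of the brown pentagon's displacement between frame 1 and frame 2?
2.0

The brown pentagon moved from (6.7, 10.1) to (4.7, 10.3), a distance of √(2.0² + 0.2²) ≈ 2.0.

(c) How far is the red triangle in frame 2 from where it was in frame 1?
6.4

The red triangle moved from (1.6, 5.2) to (7.7, 7.0), a distance of √(6.1² + 1.8²) ≈ 6.4.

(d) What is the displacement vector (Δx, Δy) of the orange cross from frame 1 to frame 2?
(-0.6, -0.7)

The orange cross was at (15.0, 4.3) in frame 1 and (14.4, 3.6) in frame 2.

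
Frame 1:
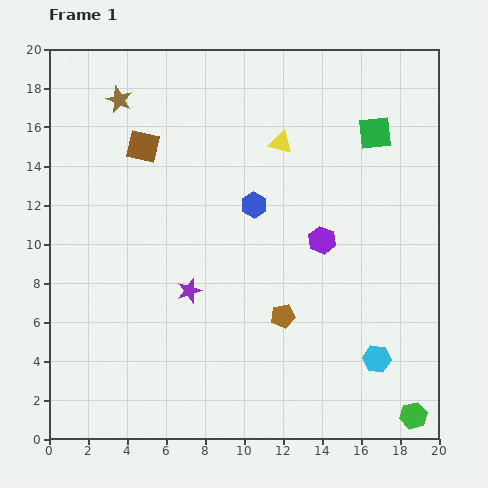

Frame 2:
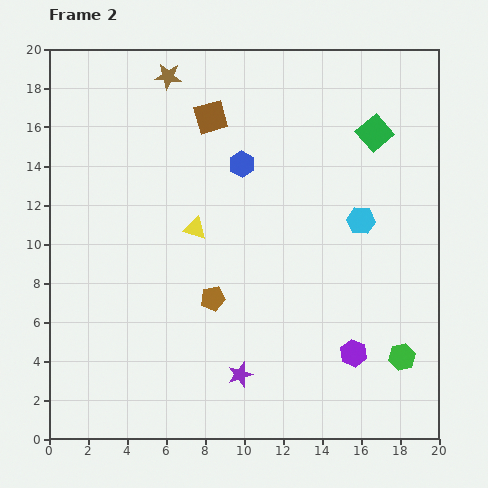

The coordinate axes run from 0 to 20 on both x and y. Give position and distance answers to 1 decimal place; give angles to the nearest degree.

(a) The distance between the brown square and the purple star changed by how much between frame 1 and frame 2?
+5.5

Distance in frame 1: 7.8. Distance in frame 2: 13.3.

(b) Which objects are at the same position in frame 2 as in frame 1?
the green square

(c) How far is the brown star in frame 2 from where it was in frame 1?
2.8

The brown star moved from (3.6, 17.4) to (6.1, 18.6), a distance of √(2.5² + 1.2²) ≈ 2.8.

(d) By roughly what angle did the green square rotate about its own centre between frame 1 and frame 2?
35° counter-clockwise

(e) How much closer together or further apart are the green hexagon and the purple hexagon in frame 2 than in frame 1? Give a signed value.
-7.7

Distance in frame 1: 10.2. Distance in frame 2: 2.5.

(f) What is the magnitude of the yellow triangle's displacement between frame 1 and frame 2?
6.2

The yellow triangle moved from (11.9, 15.2) to (7.5, 10.8), a distance of √(4.4² + 4.4²) ≈ 6.2.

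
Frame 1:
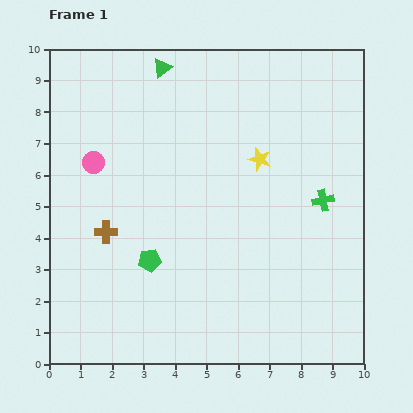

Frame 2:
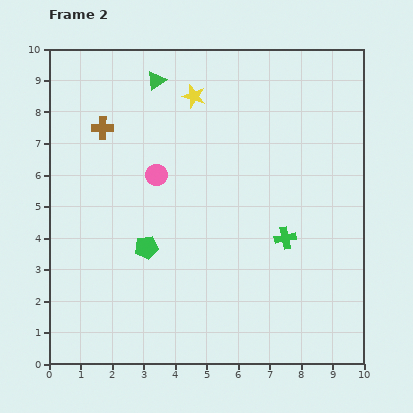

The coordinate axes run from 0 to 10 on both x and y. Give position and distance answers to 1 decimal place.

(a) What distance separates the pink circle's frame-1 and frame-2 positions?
2.0

The pink circle moved from (1.4, 6.4) to (3.4, 6.0), a distance of √(2.0² + 0.4²) ≈ 2.0.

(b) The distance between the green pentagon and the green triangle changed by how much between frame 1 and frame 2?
-0.8

Distance in frame 1: 6.1. Distance in frame 2: 5.3.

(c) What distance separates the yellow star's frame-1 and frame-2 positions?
2.9

The yellow star moved from (6.7, 6.5) to (4.6, 8.5), a distance of √(2.1² + 2.0²) ≈ 2.9.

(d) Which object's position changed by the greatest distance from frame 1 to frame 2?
the brown cross

(moved 3.3; next 2.9)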